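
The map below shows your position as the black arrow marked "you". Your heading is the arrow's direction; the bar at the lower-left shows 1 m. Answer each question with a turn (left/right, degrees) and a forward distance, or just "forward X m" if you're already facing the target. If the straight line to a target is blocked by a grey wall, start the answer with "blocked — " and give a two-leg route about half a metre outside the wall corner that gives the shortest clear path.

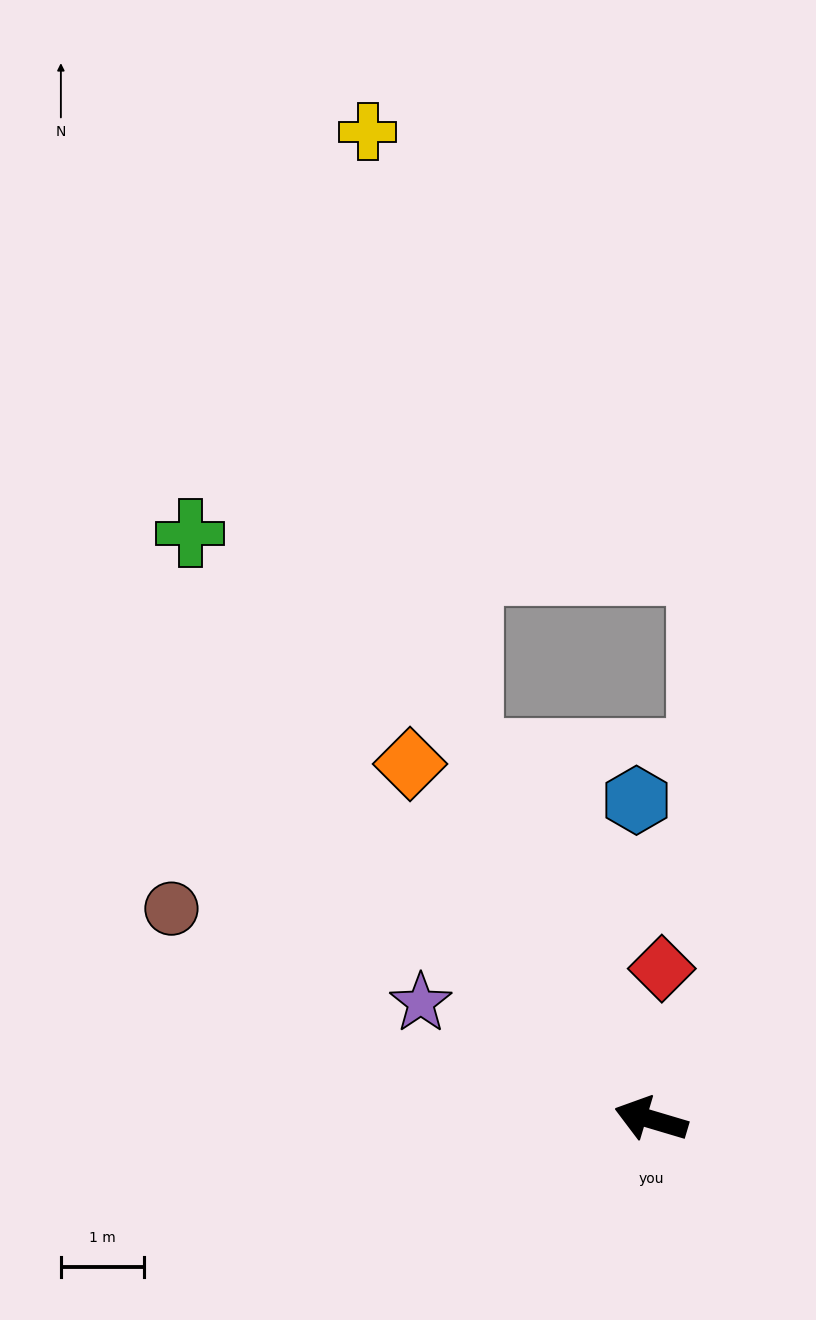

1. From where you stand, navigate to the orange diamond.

turn right 39°, forward 5.2 m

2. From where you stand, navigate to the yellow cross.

blocked — turn right 47°, forward 4.9 m, then turn right 17°, forward 7.6 m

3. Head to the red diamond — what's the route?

turn right 78°, forward 1.8 m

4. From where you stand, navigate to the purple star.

turn right 10°, forward 3.1 m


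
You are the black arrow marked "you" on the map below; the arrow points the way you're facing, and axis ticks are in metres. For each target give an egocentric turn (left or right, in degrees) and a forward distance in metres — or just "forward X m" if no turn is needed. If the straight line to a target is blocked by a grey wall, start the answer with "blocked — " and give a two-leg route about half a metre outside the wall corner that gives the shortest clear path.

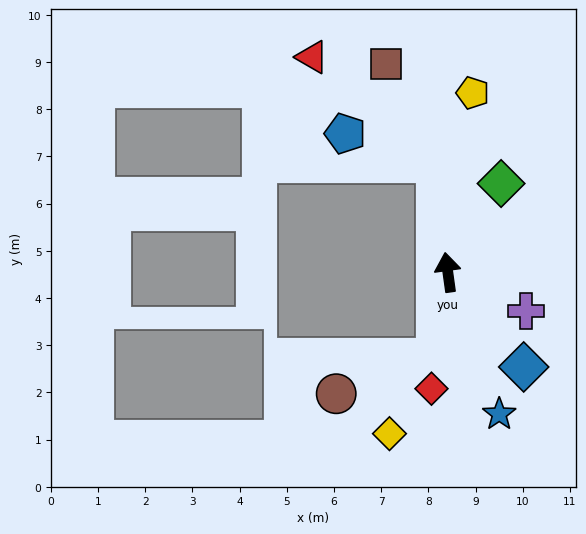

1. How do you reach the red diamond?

turn left 164°, forward 2.5 m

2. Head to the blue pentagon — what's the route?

blocked — turn right 2°, forward 2.3 m, then turn left 66°, forward 2.0 m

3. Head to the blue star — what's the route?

turn right 168°, forward 3.2 m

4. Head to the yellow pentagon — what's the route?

turn right 16°, forward 3.8 m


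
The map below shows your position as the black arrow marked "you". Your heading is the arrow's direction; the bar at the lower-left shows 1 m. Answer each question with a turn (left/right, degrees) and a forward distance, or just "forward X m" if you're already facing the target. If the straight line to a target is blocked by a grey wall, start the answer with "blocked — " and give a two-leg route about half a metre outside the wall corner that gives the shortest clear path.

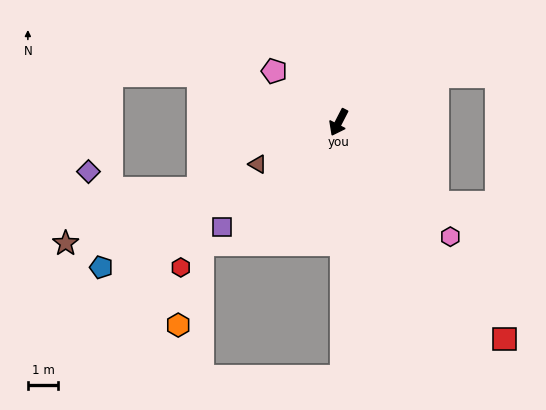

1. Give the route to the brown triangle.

turn right 35°, forward 3.0 m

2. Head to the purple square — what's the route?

turn right 21°, forward 5.1 m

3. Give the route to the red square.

turn left 65°, forward 8.9 m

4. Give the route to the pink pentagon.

turn right 101°, forward 2.7 m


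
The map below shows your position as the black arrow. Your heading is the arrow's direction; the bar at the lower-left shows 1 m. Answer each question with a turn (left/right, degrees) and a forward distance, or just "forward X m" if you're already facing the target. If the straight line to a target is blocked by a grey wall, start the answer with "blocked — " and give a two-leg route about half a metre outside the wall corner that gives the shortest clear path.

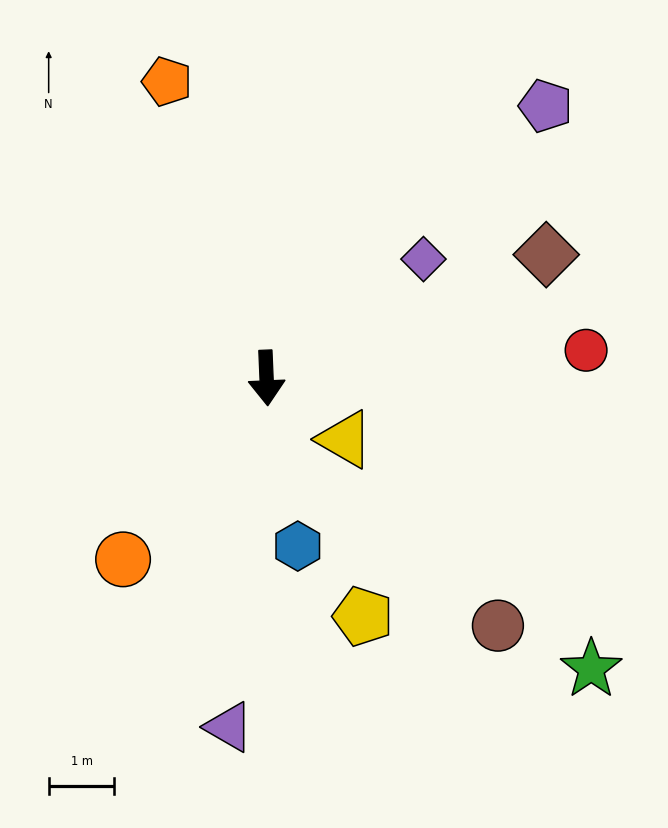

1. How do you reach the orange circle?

turn right 41°, forward 3.5 m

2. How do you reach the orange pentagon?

turn right 164°, forward 4.8 m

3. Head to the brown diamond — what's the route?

turn left 111°, forward 4.7 m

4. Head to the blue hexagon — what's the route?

turn left 8°, forward 2.6 m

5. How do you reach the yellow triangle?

turn left 50°, forward 1.5 m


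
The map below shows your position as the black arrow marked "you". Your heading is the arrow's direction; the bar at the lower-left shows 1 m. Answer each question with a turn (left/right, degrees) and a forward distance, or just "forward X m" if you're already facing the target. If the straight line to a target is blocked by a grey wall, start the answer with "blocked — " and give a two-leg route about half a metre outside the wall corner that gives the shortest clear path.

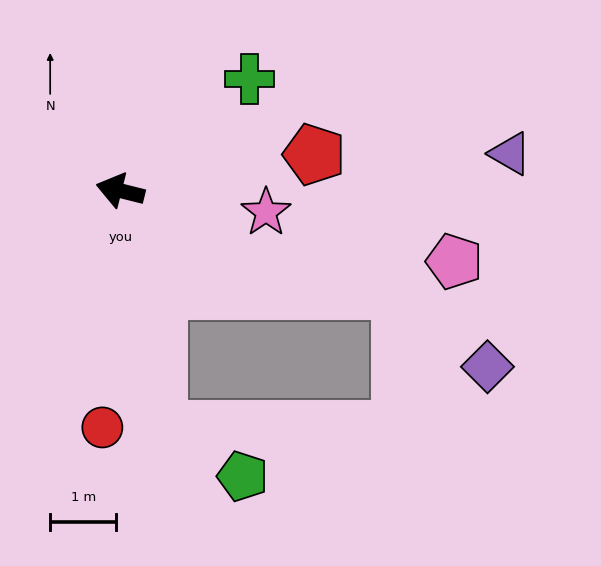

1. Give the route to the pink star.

turn right 174°, forward 2.2 m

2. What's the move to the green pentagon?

blocked — turn left 113°, forward 3.6 m, then turn left 52°, forward 1.4 m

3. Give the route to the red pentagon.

turn right 155°, forward 3.0 m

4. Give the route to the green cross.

turn right 125°, forward 2.6 m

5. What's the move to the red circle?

turn left 100°, forward 3.6 m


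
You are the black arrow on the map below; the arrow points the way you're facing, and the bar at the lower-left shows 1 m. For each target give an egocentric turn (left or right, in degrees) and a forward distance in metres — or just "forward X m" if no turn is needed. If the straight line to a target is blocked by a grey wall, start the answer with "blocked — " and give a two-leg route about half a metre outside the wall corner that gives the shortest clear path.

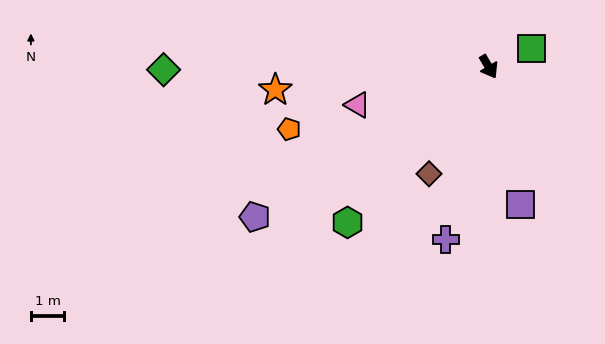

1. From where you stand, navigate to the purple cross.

turn right 44°, forward 5.3 m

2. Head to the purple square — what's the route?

turn right 17°, forward 4.2 m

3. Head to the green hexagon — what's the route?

turn right 73°, forward 6.3 m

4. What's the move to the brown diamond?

turn right 60°, forward 3.7 m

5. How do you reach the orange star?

turn right 114°, forward 6.4 m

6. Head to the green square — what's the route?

turn left 82°, forward 1.4 m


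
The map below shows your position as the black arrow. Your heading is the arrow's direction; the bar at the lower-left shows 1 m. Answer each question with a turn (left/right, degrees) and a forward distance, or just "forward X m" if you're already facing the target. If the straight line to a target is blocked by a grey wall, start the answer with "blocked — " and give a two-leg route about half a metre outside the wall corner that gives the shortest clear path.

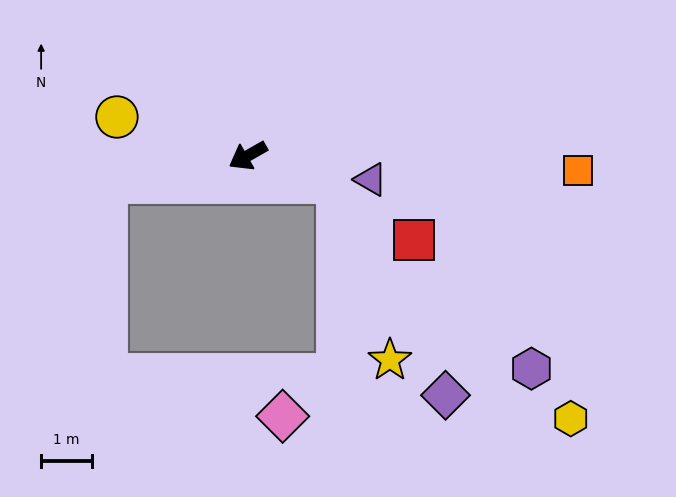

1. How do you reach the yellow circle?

turn right 46°, forward 2.7 m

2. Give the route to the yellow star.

blocked — turn left 134°, forward 1.8 m, then turn right 57°, forward 3.7 m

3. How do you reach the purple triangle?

turn left 139°, forward 2.5 m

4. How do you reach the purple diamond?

blocked — turn left 134°, forward 1.8 m, then turn right 47°, forward 4.7 m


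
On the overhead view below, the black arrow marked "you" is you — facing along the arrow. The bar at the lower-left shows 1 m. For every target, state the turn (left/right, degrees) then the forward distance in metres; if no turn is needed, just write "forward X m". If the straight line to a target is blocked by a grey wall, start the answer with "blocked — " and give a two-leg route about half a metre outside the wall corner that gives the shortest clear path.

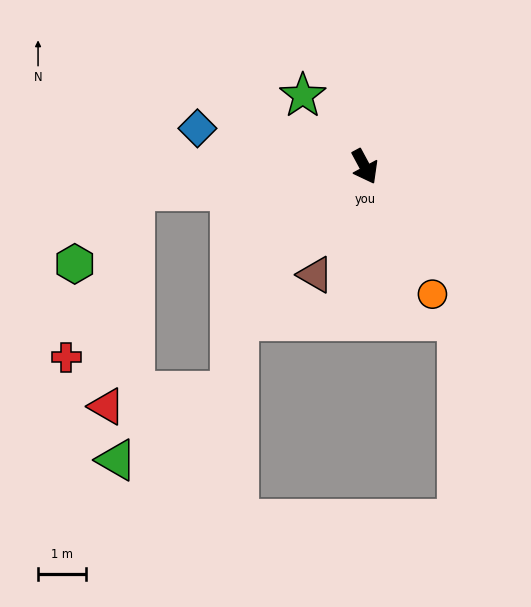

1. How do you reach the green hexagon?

blocked — turn right 112°, forward 4.8 m, then turn left 44°, forward 2.0 m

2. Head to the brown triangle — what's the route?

turn right 53°, forward 2.5 m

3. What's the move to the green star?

turn right 167°, forward 2.0 m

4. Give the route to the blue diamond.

turn right 131°, forward 3.6 m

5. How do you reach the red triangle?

blocked — turn right 112°, forward 4.8 m, then turn left 76°, forward 4.5 m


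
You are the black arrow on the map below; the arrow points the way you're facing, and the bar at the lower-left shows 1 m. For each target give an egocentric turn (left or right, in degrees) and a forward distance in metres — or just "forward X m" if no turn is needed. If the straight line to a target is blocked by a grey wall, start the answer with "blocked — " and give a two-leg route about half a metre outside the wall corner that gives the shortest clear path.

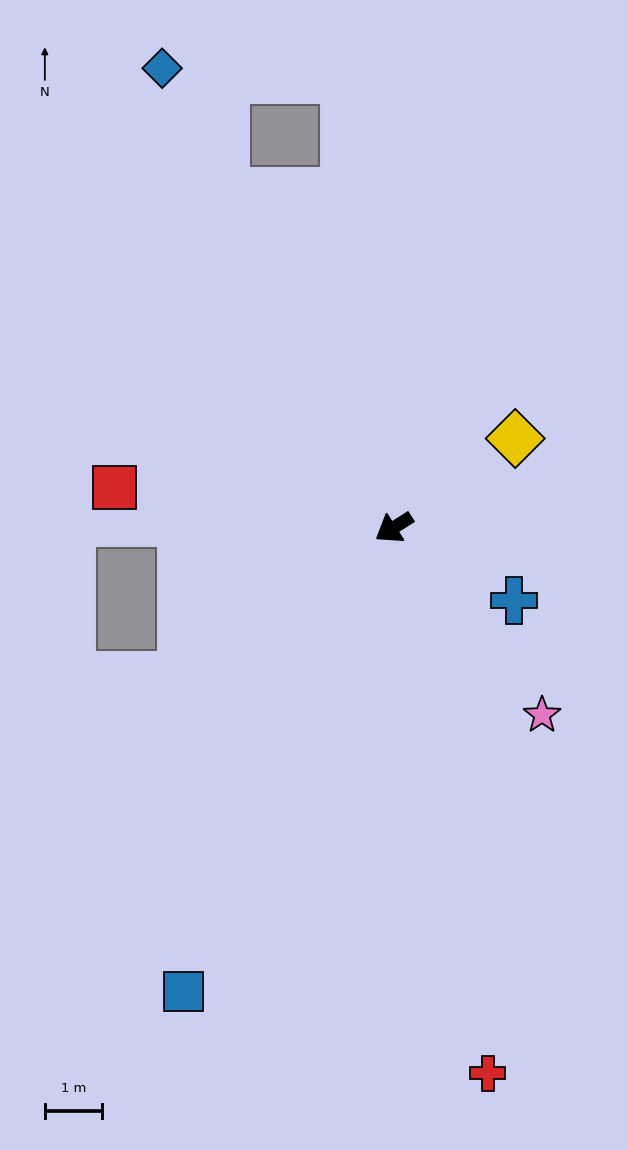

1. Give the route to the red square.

turn right 41°, forward 4.9 m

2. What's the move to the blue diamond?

turn right 96°, forward 9.0 m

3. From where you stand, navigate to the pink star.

turn left 96°, forward 4.2 m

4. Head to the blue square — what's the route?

turn left 33°, forward 8.9 m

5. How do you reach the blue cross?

turn left 116°, forward 2.5 m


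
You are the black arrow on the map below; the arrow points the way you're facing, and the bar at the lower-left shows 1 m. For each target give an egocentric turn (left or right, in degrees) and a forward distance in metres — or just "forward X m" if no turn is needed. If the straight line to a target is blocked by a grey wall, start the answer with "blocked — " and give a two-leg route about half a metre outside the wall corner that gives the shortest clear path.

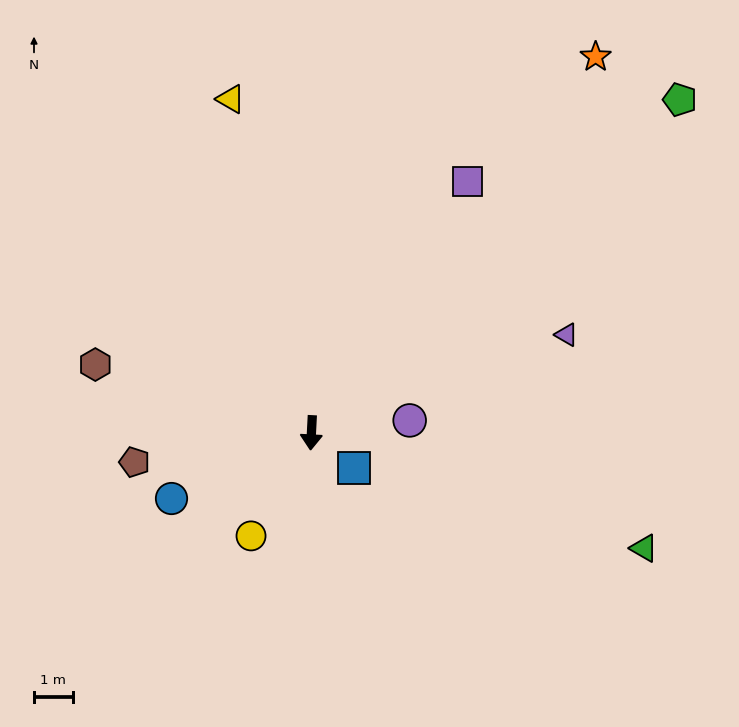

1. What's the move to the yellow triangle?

turn right 163°, forward 8.9 m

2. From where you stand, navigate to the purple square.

turn left 151°, forward 7.6 m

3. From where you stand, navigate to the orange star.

turn left 146°, forward 12.2 m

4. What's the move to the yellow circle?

turn right 27°, forward 3.1 m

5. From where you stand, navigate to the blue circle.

turn right 62°, forward 4.0 m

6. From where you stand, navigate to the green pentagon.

turn left 135°, forward 12.8 m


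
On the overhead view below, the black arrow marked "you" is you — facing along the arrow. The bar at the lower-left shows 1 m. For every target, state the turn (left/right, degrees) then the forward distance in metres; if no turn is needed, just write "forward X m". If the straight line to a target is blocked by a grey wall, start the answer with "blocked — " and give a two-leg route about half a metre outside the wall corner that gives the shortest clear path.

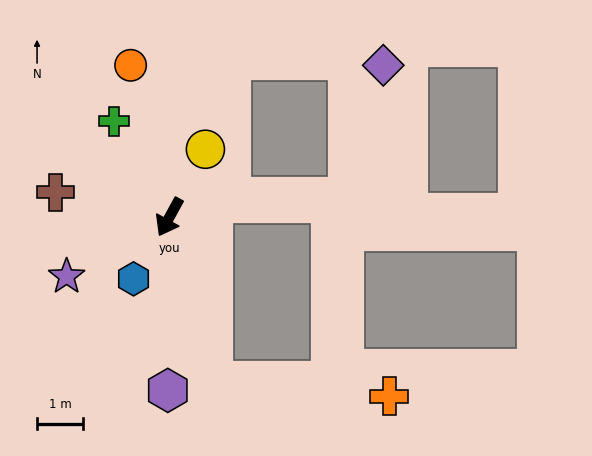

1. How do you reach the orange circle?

turn right 137°, forward 3.4 m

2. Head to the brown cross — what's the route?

turn right 74°, forward 2.5 m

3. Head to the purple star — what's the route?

turn right 31°, forward 2.6 m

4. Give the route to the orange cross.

blocked — turn left 44°, forward 3.7 m, then turn left 70°, forward 3.8 m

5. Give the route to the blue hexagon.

forward 1.6 m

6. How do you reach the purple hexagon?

turn left 28°, forward 3.8 m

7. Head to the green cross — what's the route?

turn right 121°, forward 2.4 m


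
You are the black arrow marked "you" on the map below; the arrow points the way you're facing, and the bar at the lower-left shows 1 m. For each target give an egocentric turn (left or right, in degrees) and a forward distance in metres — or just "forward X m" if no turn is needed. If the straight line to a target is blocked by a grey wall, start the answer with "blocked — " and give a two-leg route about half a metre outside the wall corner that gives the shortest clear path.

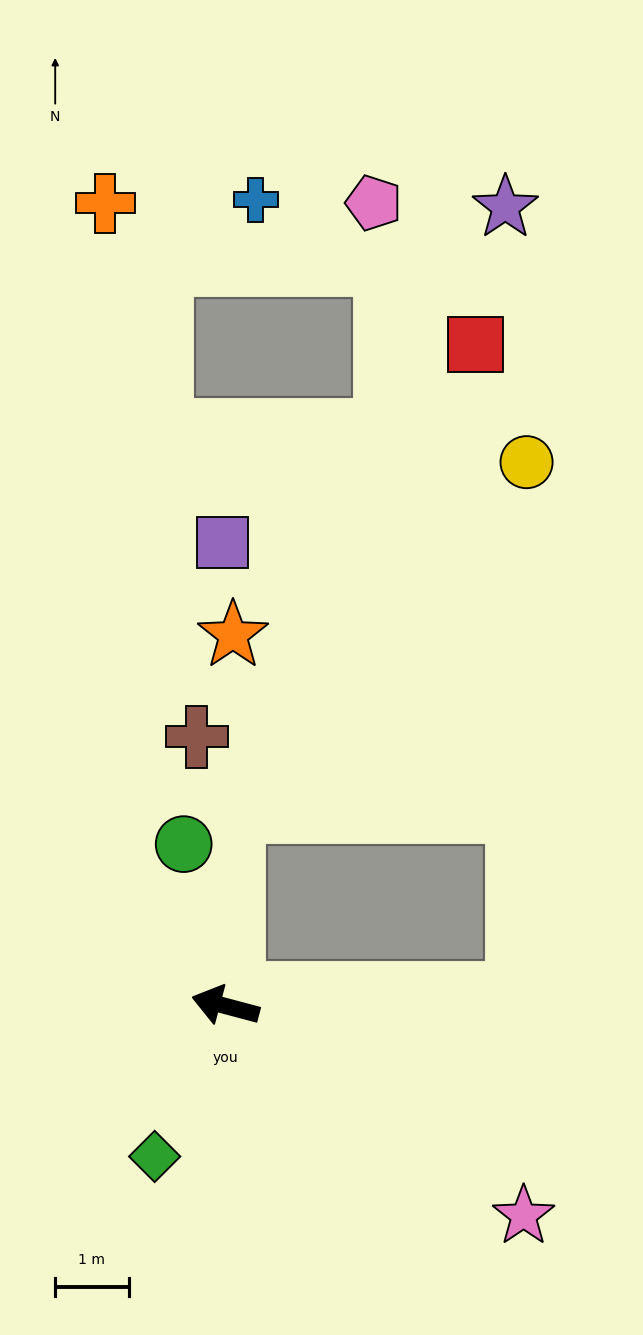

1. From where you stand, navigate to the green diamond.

turn left 80°, forward 2.3 m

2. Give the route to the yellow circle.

blocked — turn right 78°, forward 2.6 m, then turn right 37°, forward 6.2 m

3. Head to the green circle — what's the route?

turn right 61°, forward 2.3 m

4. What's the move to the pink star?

turn left 160°, forward 5.0 m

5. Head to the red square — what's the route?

blocked — turn right 78°, forward 2.6 m, then turn right 24°, forward 7.2 m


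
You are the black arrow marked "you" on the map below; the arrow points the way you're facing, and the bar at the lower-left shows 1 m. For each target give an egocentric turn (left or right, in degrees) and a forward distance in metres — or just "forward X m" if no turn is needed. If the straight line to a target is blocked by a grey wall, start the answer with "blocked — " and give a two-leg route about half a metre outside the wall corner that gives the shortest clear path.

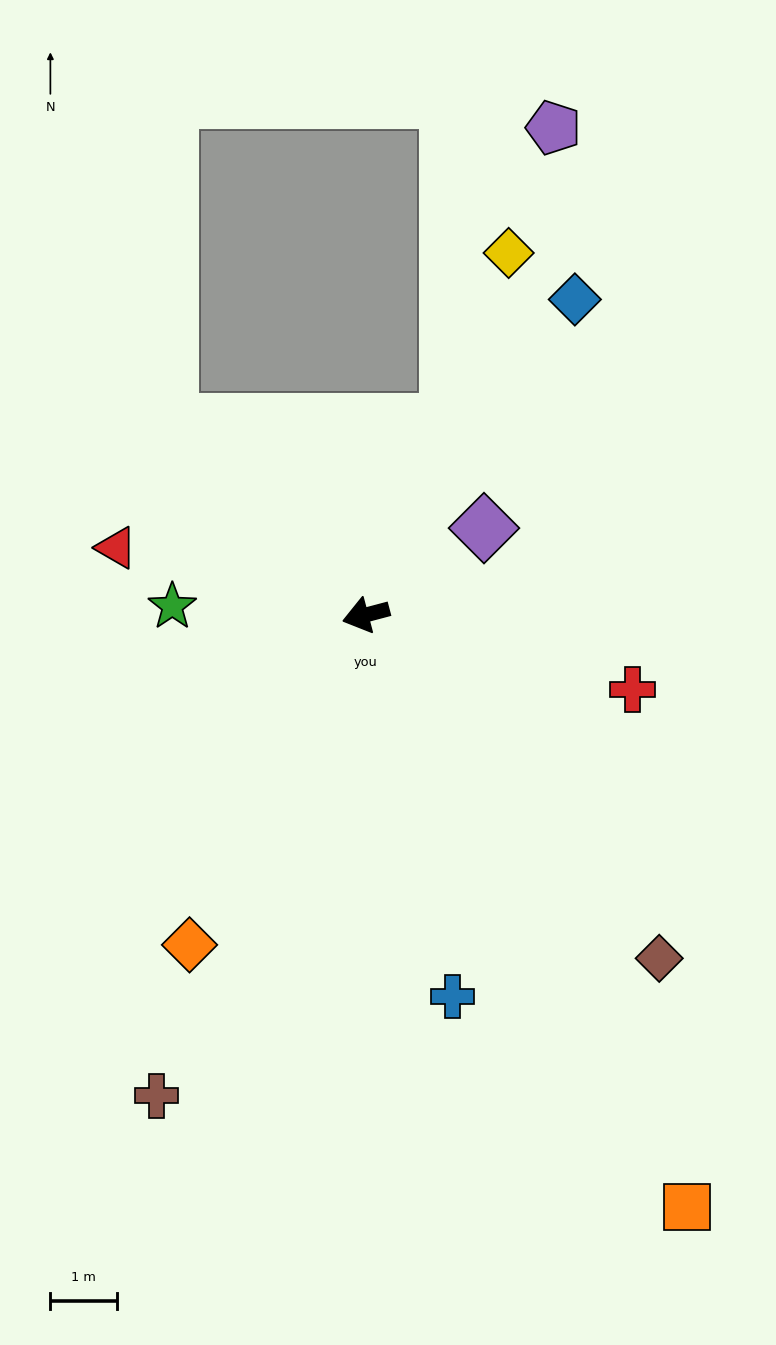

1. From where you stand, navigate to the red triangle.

turn right 30°, forward 3.9 m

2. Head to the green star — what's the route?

turn right 17°, forward 2.9 m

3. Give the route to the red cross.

turn left 150°, forward 4.1 m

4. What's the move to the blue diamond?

turn right 138°, forward 5.7 m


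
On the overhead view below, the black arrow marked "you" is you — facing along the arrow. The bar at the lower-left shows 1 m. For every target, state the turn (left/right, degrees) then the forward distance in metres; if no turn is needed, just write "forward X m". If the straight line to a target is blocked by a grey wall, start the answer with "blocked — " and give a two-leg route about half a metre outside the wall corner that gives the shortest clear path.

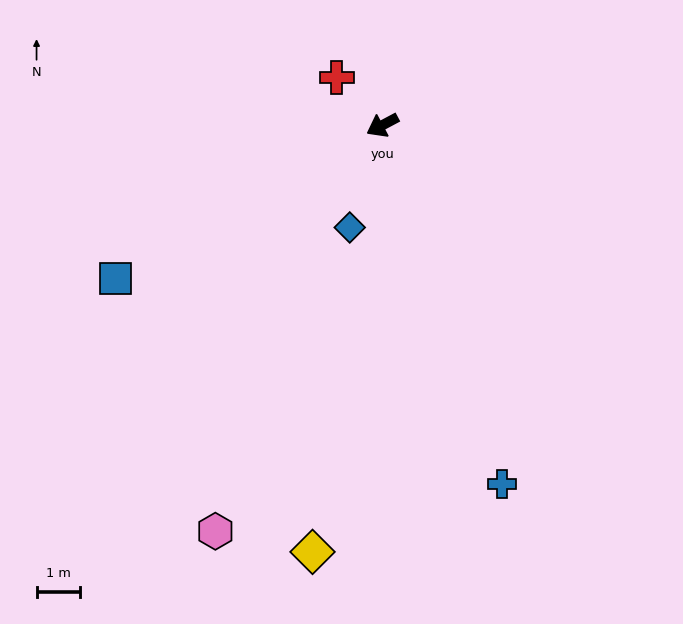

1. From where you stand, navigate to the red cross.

turn right 74°, forward 1.5 m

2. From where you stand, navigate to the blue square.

forward 7.0 m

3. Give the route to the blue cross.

turn left 80°, forward 8.7 m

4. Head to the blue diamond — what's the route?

turn left 44°, forward 2.5 m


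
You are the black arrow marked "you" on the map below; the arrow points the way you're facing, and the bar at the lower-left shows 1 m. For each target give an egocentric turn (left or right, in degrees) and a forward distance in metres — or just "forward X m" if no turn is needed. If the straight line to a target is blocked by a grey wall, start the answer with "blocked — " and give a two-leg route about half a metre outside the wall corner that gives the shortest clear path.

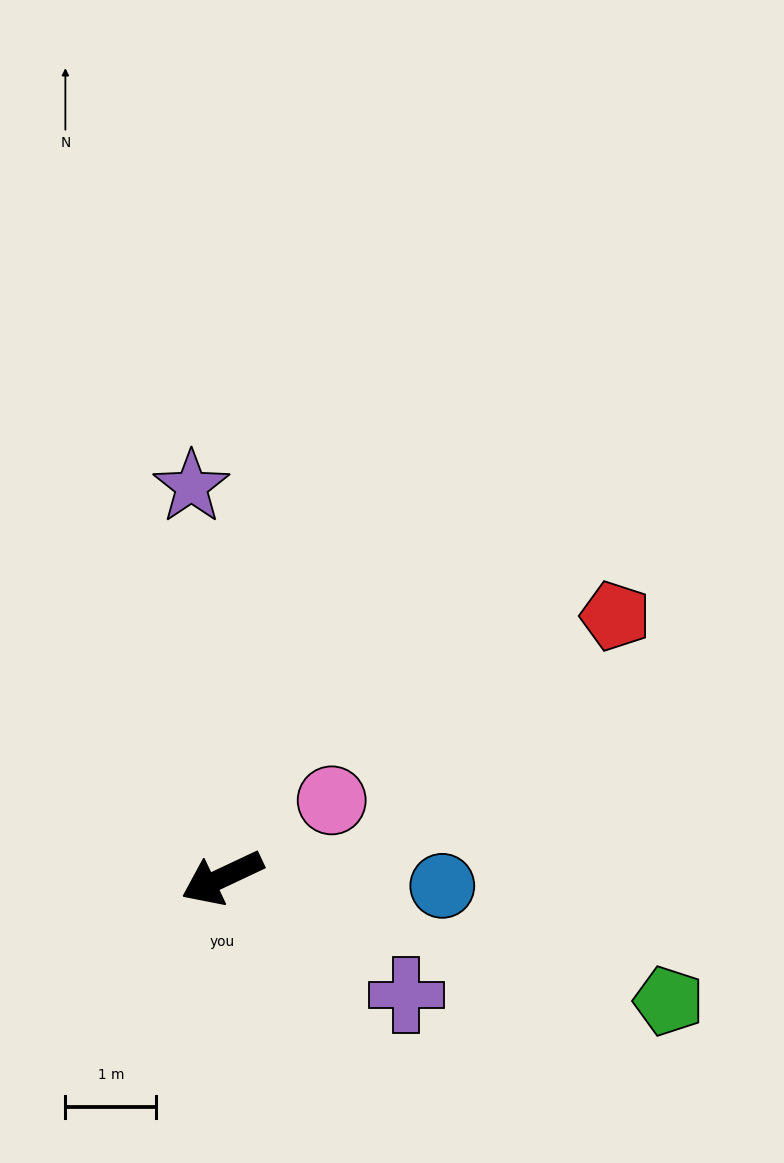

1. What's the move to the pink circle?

turn right 170°, forward 1.5 m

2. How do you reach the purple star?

turn right 111°, forward 4.3 m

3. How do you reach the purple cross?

turn left 122°, forward 2.4 m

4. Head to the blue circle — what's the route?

turn left 153°, forward 2.4 m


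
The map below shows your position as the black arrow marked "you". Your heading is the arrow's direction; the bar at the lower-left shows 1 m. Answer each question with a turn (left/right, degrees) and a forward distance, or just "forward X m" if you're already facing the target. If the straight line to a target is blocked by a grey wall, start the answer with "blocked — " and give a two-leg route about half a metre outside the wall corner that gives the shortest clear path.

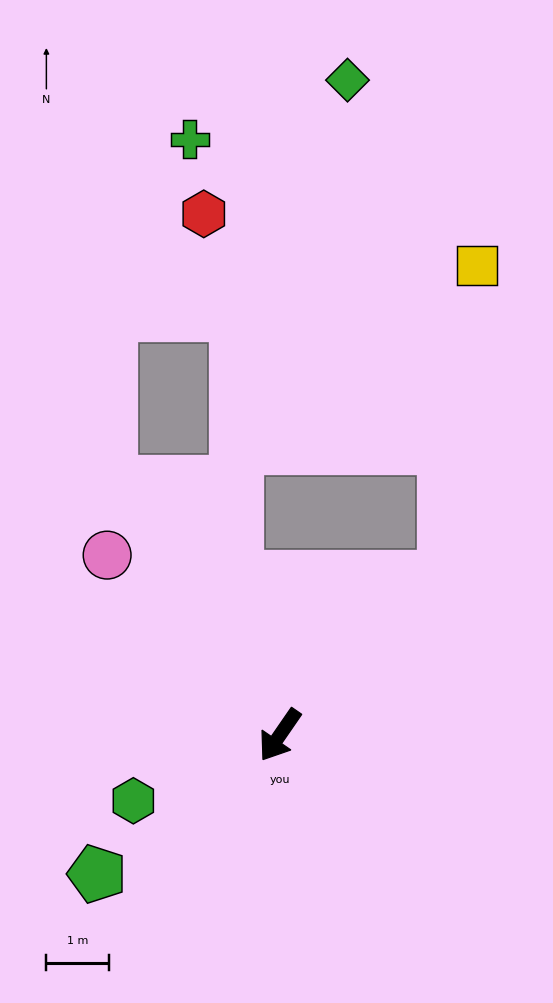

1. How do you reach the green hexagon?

turn right 31°, forward 2.6 m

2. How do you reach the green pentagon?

turn right 18°, forward 3.7 m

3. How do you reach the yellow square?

blocked — turn left 168°, forward 3.7 m, then turn left 41°, forward 5.0 m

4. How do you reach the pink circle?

turn right 102°, forward 4.0 m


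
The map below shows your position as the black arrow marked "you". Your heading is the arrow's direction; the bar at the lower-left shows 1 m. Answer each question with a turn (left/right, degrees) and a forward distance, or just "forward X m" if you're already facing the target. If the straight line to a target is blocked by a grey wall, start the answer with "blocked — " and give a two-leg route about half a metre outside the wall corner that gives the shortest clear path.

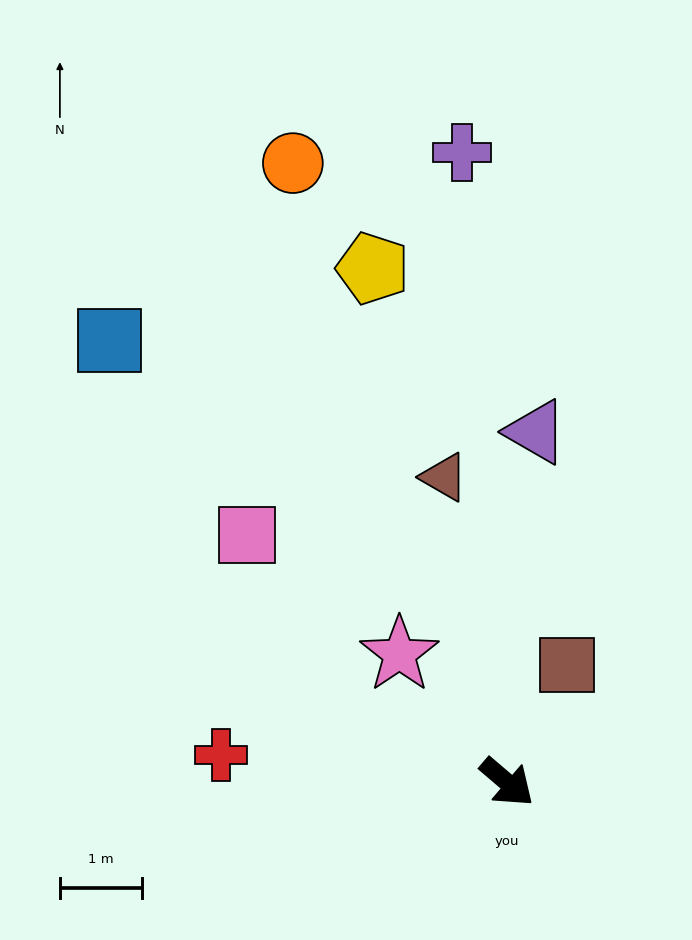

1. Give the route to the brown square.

turn left 103°, forward 1.6 m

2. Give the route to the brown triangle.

turn left 142°, forward 3.8 m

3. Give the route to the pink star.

turn left 171°, forward 2.0 m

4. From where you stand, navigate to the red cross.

turn right 145°, forward 3.5 m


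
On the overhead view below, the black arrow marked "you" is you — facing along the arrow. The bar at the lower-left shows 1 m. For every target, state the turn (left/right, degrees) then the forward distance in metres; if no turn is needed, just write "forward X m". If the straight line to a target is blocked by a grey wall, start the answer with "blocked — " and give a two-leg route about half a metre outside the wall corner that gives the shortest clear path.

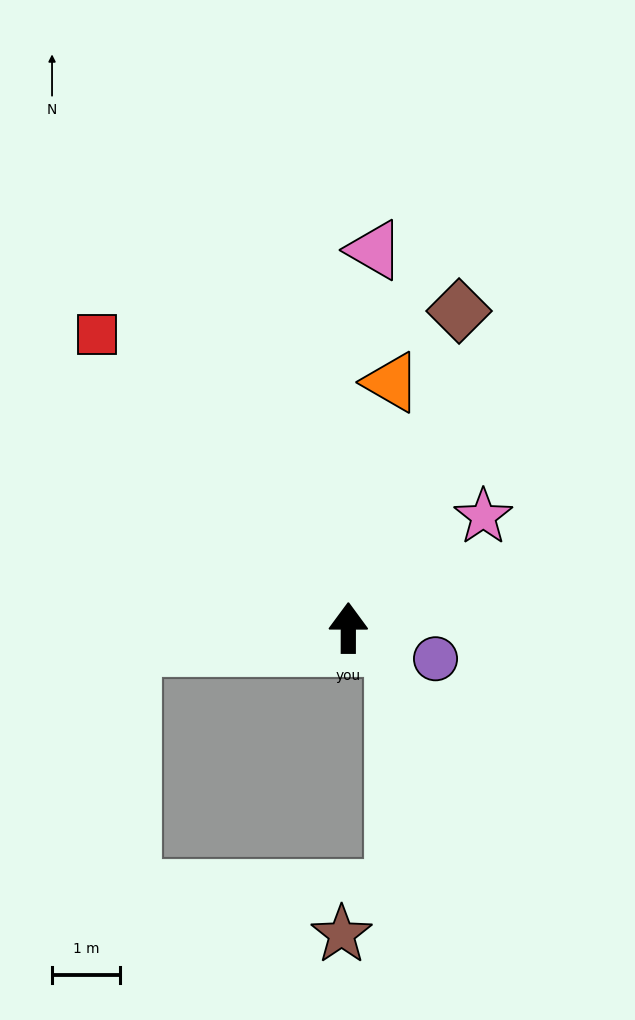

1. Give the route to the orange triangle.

turn right 10°, forward 3.6 m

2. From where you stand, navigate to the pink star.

turn right 50°, forward 2.6 m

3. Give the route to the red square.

turn left 41°, forward 5.6 m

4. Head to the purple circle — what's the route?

turn right 109°, forward 1.4 m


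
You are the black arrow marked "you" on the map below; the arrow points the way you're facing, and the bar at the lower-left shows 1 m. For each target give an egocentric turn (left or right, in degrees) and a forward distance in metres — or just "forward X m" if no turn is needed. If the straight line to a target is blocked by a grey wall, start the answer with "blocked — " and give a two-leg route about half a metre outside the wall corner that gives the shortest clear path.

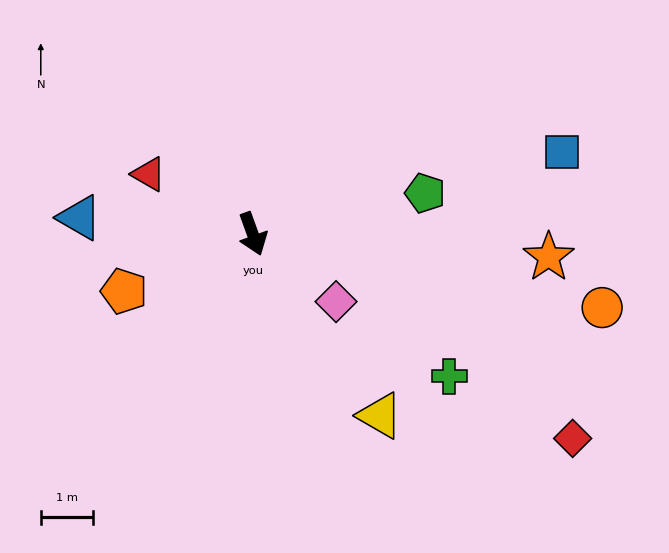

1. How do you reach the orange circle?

turn left 58°, forward 6.8 m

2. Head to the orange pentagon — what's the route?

turn right 86°, forward 2.7 m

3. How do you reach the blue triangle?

turn right 115°, forward 3.3 m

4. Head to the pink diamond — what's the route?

turn left 31°, forward 2.0 m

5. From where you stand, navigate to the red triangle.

turn right 140°, forward 2.3 m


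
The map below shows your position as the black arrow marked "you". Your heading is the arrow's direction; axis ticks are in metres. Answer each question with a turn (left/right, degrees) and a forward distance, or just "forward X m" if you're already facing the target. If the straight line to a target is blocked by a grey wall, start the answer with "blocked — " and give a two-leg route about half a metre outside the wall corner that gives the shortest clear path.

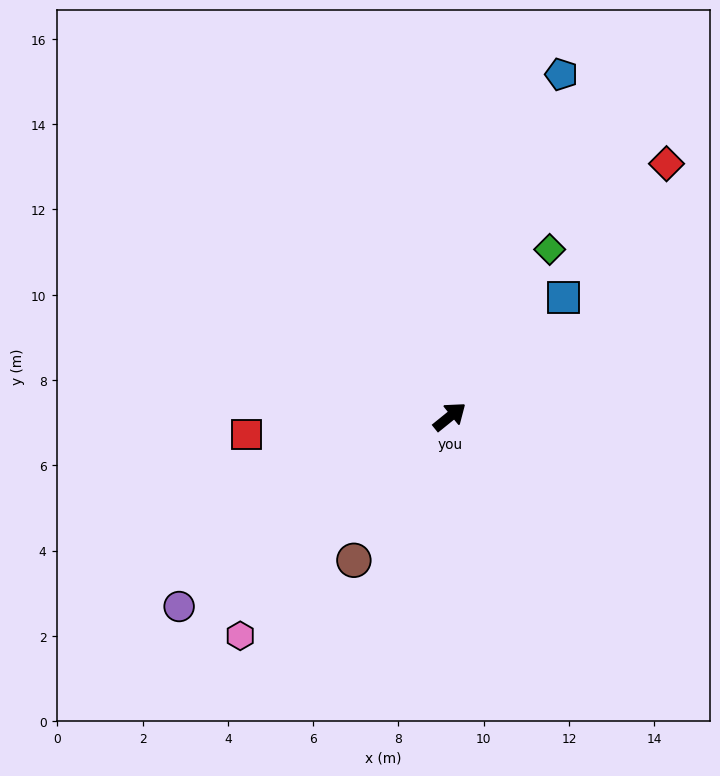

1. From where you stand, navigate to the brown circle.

turn right 163°, forward 4.1 m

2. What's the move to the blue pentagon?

turn left 33°, forward 8.4 m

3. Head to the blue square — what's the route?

turn left 7°, forward 3.9 m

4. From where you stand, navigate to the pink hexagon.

turn right 173°, forward 7.1 m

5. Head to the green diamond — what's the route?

turn left 20°, forward 4.6 m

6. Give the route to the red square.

turn left 146°, forward 4.8 m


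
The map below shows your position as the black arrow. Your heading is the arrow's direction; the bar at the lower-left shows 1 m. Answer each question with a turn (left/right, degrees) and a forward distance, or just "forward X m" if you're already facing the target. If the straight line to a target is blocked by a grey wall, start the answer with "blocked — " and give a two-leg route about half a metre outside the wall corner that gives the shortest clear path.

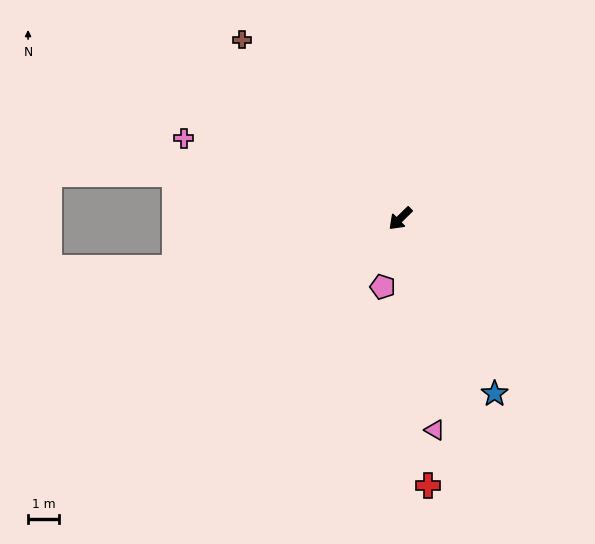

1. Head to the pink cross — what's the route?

turn right 65°, forward 7.6 m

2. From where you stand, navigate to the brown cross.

turn right 93°, forward 7.8 m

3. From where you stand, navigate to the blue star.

turn left 74°, forward 6.5 m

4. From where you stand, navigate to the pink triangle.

turn left 55°, forward 7.0 m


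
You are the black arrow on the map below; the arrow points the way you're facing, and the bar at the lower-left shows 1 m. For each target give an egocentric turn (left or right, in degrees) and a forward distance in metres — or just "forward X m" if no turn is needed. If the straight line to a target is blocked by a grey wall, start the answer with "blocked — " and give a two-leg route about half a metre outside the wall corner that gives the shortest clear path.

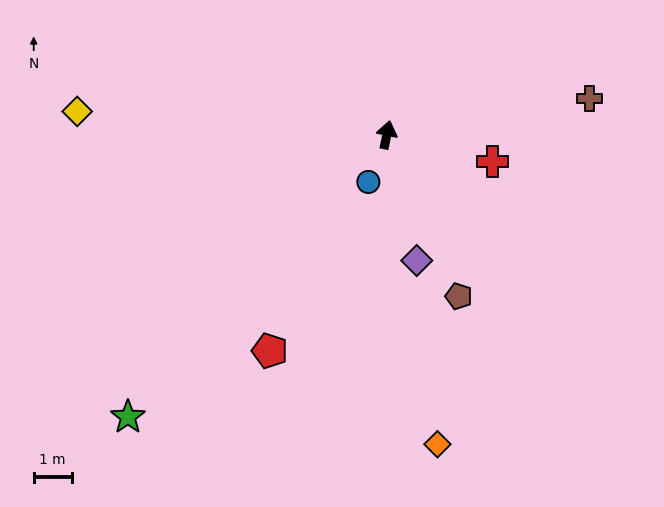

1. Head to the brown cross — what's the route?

turn right 68°, forward 5.4 m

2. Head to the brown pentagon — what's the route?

turn right 144°, forward 4.7 m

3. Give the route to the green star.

turn left 149°, forward 10.1 m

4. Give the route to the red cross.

turn right 93°, forward 2.9 m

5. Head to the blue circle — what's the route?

turn left 170°, forward 1.3 m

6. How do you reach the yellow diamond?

turn left 97°, forward 8.2 m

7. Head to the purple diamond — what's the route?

turn right 155°, forward 3.4 m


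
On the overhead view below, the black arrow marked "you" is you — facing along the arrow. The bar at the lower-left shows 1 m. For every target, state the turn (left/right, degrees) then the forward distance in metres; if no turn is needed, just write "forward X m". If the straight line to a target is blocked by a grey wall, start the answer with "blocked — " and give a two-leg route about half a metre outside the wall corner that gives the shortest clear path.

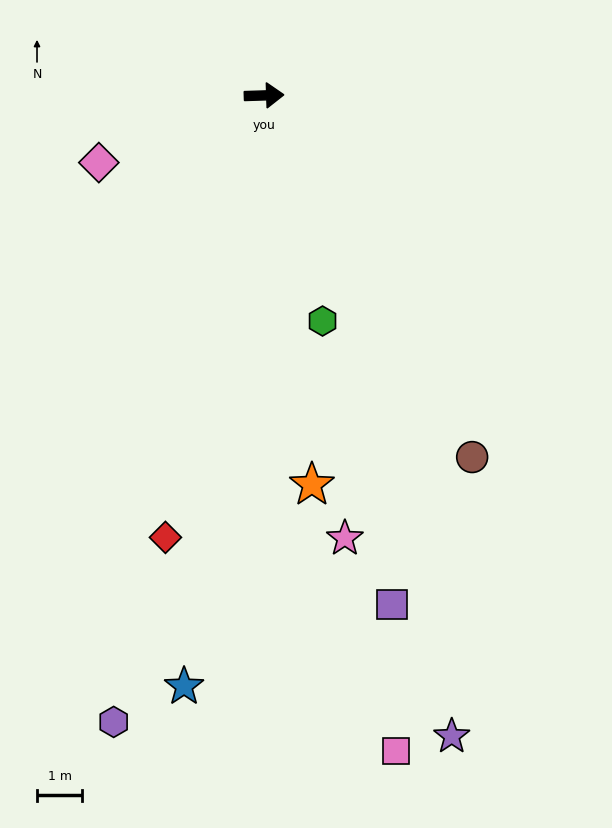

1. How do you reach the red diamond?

turn right 104°, forward 10.0 m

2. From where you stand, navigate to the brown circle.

turn right 62°, forward 9.3 m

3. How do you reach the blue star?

turn right 100°, forward 13.2 m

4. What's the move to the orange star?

turn right 85°, forward 8.7 m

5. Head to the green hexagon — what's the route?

turn right 77°, forward 5.2 m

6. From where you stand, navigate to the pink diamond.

turn right 160°, forward 4.0 m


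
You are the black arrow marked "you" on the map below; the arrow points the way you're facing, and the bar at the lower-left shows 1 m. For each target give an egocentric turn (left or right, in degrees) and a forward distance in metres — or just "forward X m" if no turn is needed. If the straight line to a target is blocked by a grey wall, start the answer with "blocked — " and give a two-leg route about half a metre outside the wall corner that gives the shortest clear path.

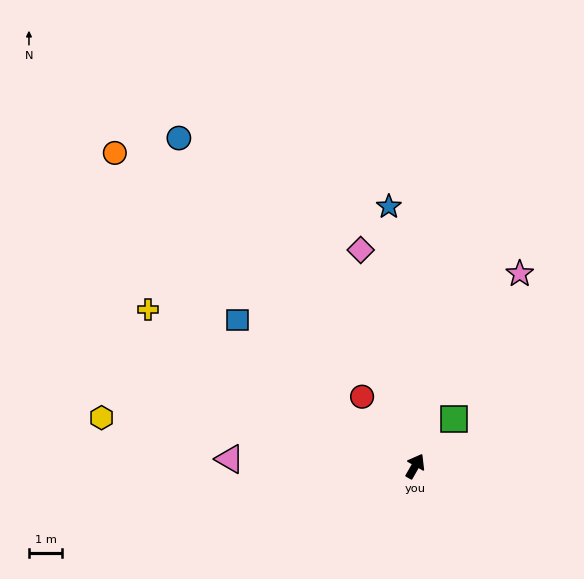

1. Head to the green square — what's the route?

turn right 10°, forward 1.8 m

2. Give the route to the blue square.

turn left 80°, forward 6.9 m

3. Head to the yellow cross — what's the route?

turn left 89°, forward 9.3 m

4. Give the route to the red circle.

turn left 67°, forward 2.6 m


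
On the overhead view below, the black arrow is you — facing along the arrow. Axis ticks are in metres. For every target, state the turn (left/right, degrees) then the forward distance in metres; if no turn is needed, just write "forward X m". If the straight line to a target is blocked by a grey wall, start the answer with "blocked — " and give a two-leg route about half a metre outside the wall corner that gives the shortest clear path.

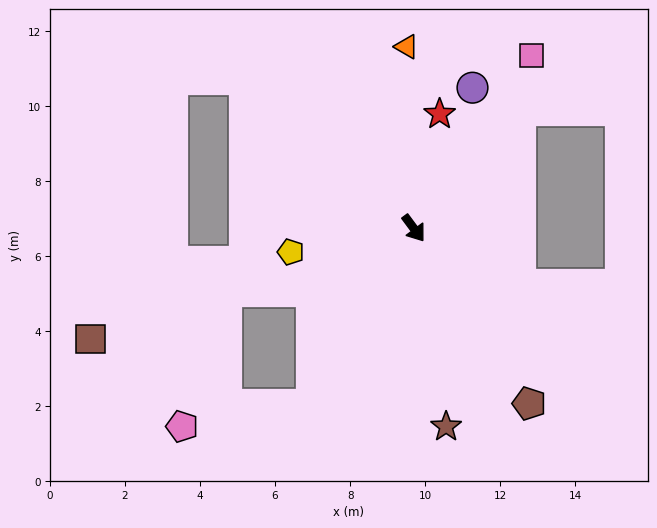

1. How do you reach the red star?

turn left 131°, forward 3.1 m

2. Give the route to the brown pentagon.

turn right 3°, forward 5.6 m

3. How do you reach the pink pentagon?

blocked — turn right 67°, forward 5.4 m, then turn right 50°, forward 3.5 m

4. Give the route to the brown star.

turn right 27°, forward 5.4 m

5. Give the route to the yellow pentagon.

turn right 116°, forward 3.3 m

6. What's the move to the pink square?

turn left 109°, forward 5.6 m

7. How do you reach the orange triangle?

turn left 146°, forward 4.8 m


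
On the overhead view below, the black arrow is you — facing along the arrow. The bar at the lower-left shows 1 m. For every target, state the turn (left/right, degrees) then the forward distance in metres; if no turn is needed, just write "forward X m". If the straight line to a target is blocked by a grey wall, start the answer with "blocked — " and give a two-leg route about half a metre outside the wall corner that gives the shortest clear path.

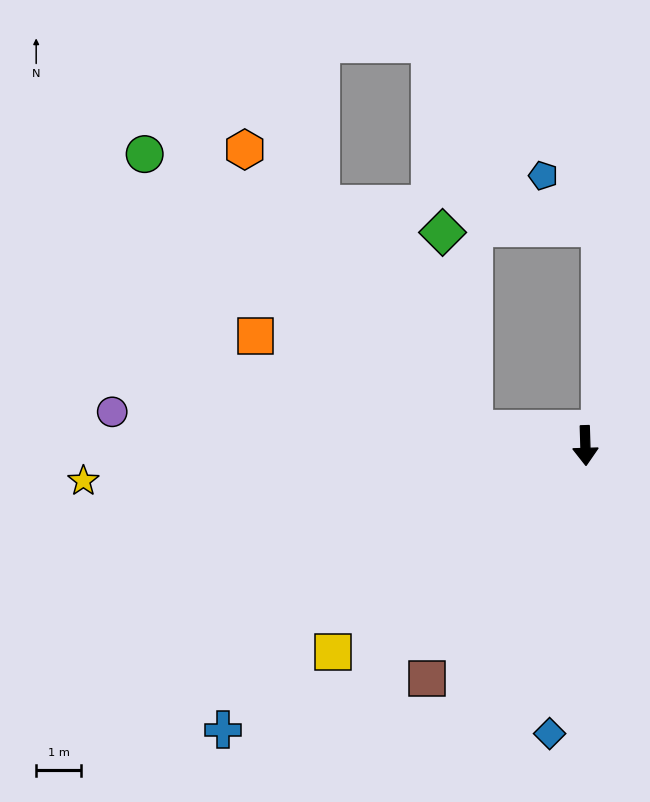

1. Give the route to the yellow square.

turn right 53°, forward 7.2 m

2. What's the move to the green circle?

blocked — turn right 100°, forward 2.5 m, then turn right 32°, forward 9.5 m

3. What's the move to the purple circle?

turn right 96°, forward 10.5 m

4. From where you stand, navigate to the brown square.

turn right 36°, forward 6.2 m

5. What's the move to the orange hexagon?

blocked — turn right 100°, forward 2.5 m, then turn right 43°, forward 8.0 m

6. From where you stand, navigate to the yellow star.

turn right 88°, forward 11.1 m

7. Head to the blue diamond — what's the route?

turn right 9°, forward 6.4 m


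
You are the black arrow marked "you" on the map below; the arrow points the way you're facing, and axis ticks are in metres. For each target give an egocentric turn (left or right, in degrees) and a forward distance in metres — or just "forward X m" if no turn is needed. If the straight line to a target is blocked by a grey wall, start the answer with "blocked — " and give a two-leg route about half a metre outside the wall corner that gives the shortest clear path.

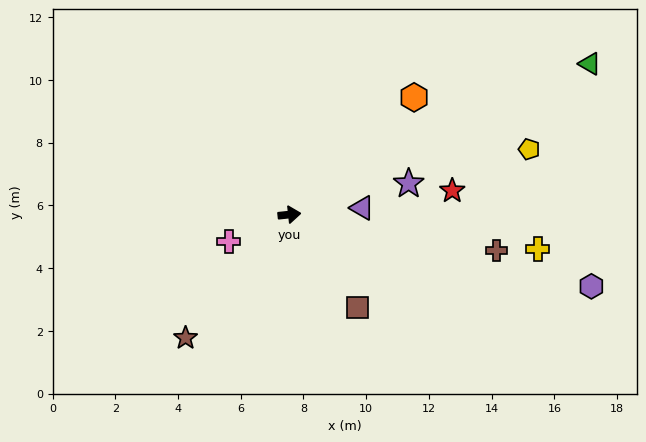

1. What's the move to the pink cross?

turn right 162°, forward 2.1 m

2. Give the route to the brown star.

turn right 136°, forward 5.1 m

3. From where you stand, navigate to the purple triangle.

forward 2.3 m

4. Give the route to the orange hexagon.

turn left 37°, forward 5.5 m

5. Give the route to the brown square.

turn right 60°, forward 3.7 m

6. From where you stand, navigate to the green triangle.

turn left 21°, forward 10.7 m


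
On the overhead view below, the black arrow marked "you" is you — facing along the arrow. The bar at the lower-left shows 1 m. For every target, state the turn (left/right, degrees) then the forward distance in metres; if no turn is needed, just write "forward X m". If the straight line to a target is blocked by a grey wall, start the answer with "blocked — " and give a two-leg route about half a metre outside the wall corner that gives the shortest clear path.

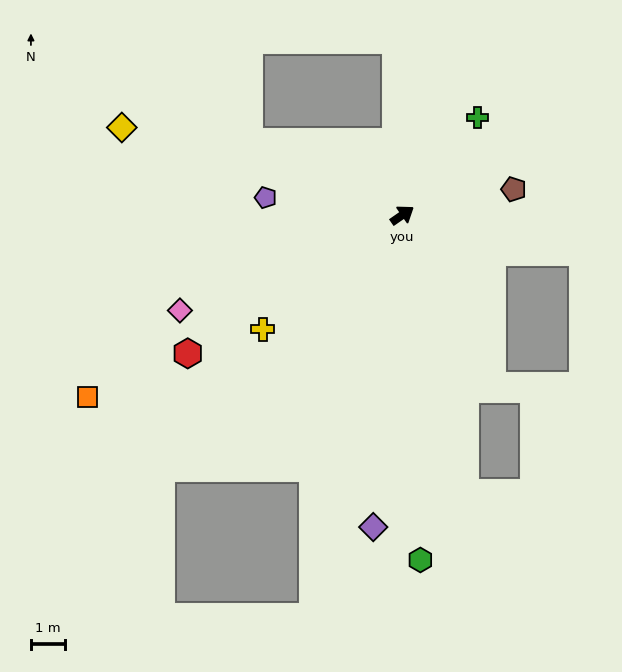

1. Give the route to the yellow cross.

turn right 175°, forward 5.3 m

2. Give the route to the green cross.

turn left 18°, forward 3.6 m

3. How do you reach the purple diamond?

turn right 130°, forward 9.2 m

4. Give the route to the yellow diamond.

turn left 128°, forward 8.7 m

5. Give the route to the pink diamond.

turn left 168°, forward 7.1 m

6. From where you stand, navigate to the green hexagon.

turn right 122°, forward 10.2 m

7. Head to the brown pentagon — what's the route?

turn right 22°, forward 3.4 m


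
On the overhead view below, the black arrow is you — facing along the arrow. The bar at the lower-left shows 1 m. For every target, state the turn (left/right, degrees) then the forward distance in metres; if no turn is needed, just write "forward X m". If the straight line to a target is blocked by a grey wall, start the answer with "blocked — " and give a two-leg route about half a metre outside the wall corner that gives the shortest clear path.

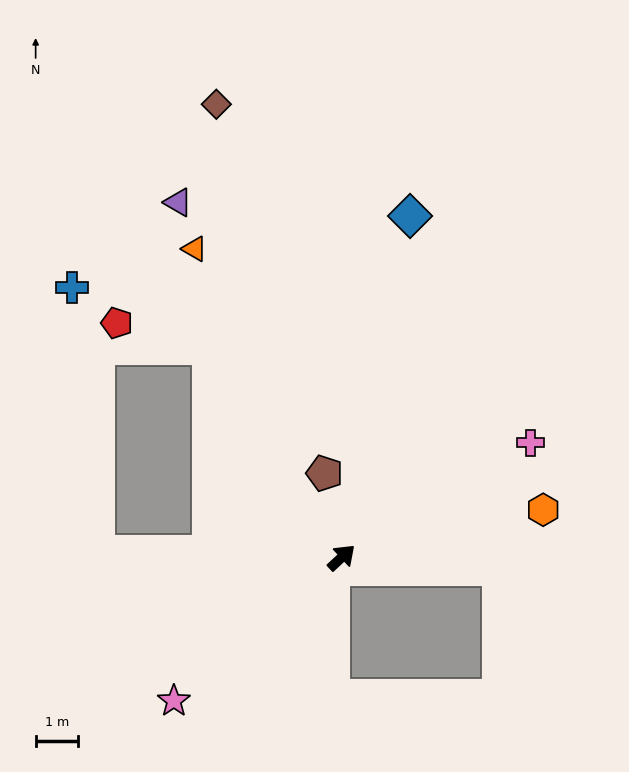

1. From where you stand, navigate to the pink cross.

turn right 12°, forward 5.2 m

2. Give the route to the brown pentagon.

turn left 59°, forward 2.0 m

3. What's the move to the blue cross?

blocked — turn left 136°, forward 5.7 m, then turn right 84°, forward 6.3 m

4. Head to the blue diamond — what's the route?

turn left 36°, forward 8.2 m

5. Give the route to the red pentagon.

blocked — turn left 79°, forward 5.8 m, then turn left 44°, forward 2.3 m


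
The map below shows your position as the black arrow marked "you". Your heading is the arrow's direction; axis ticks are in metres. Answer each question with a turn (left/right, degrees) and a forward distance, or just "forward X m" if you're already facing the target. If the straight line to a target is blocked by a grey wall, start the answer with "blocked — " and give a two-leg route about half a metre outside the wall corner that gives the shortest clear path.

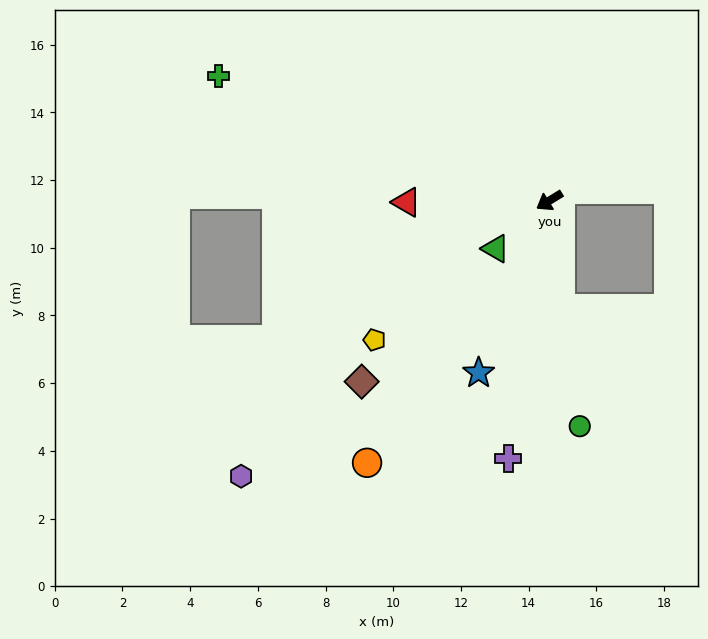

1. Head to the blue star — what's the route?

turn left 36°, forward 5.5 m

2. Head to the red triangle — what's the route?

turn right 31°, forward 4.2 m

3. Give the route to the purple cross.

turn left 49°, forward 7.7 m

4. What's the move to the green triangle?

turn left 10°, forward 2.1 m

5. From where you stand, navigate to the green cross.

turn right 52°, forward 10.4 m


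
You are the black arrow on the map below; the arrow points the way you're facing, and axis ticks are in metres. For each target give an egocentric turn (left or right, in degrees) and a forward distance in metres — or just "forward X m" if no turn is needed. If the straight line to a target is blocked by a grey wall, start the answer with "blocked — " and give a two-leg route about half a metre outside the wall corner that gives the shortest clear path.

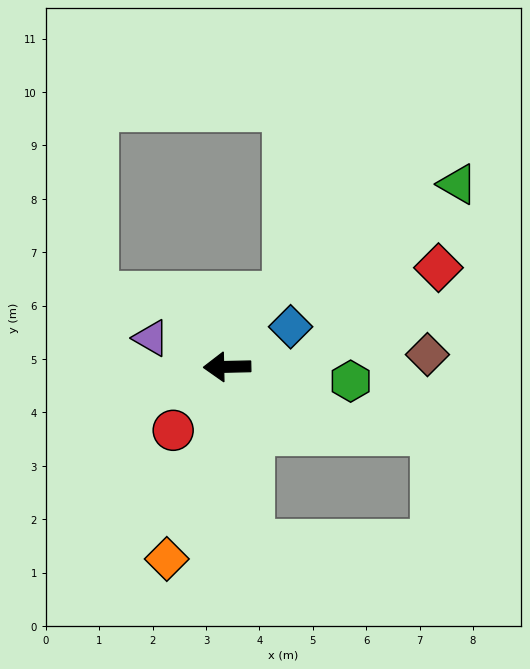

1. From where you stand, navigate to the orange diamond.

turn left 71°, forward 3.8 m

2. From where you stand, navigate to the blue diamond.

turn right 149°, forward 1.4 m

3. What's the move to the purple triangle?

turn right 22°, forward 1.5 m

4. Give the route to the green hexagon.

turn left 172°, forward 2.3 m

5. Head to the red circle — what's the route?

turn left 48°, forward 1.6 m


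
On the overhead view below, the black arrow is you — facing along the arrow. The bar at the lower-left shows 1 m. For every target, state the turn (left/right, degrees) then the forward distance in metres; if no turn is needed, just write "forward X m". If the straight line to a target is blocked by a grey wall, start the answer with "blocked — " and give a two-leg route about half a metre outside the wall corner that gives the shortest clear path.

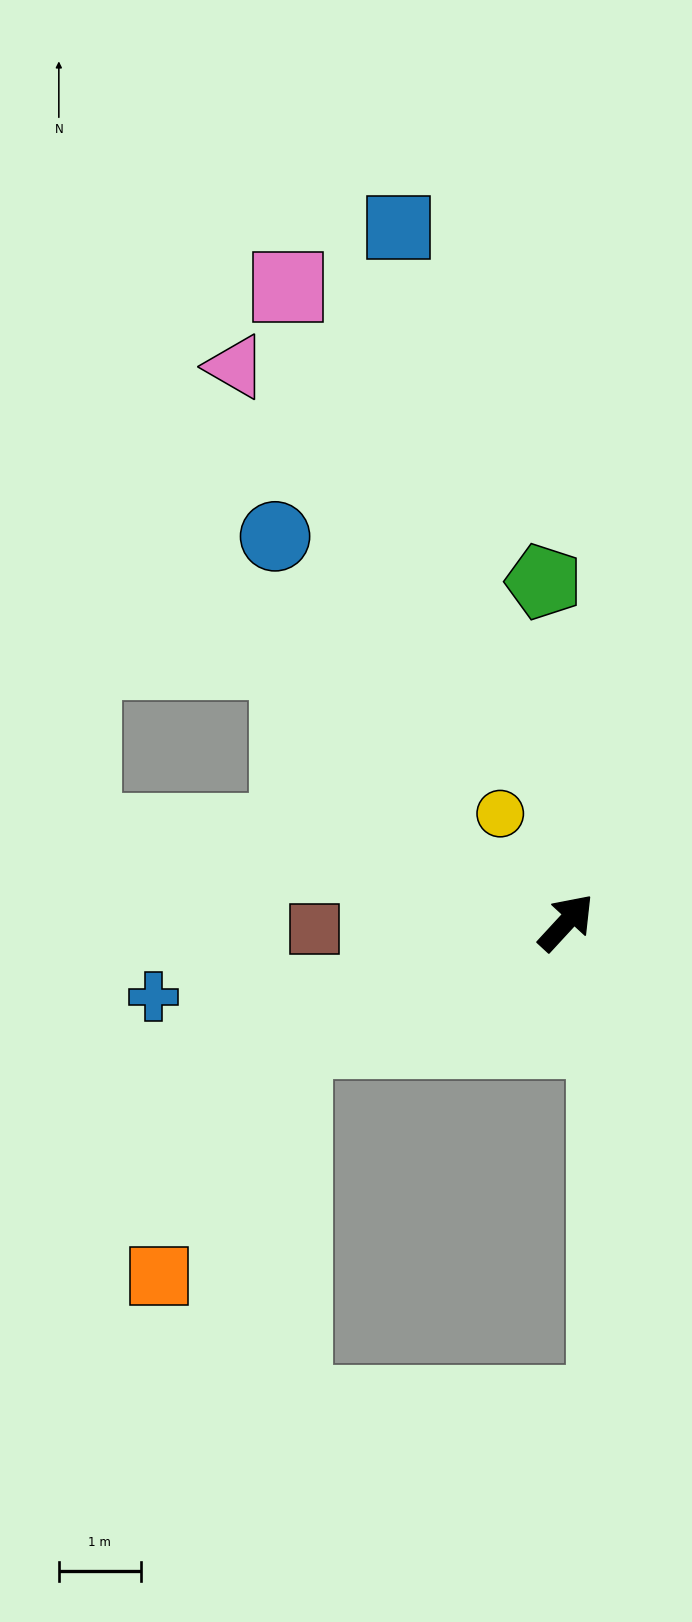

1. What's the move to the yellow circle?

turn left 74°, forward 1.5 m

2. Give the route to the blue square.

turn left 56°, forward 8.7 m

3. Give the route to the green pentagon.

turn left 46°, forward 4.2 m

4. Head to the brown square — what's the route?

turn left 134°, forward 3.1 m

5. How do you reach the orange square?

blocked — turn left 157°, forward 3.6 m, then turn left 35°, forward 3.3 m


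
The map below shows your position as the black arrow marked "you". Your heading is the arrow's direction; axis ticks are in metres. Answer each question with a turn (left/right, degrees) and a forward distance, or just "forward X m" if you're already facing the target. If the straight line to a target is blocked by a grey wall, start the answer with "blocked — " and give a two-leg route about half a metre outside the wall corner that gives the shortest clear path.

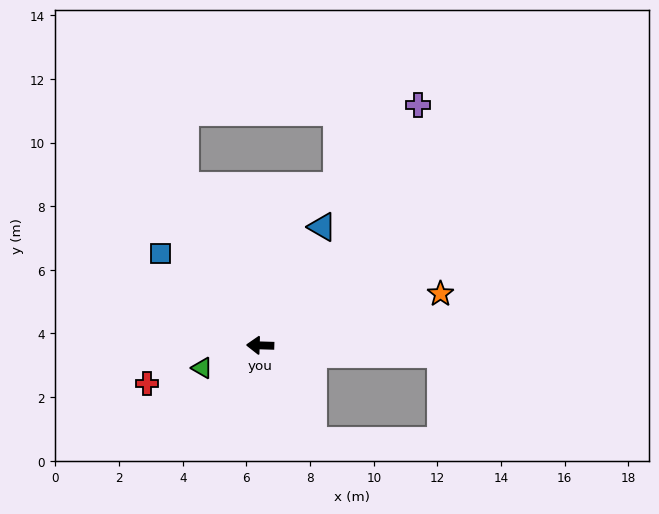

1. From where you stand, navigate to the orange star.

turn right 162°, forward 5.9 m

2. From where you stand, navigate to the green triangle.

turn left 23°, forward 2.0 m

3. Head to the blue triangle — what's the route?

turn right 116°, forward 4.2 m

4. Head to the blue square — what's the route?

turn right 41°, forward 4.3 m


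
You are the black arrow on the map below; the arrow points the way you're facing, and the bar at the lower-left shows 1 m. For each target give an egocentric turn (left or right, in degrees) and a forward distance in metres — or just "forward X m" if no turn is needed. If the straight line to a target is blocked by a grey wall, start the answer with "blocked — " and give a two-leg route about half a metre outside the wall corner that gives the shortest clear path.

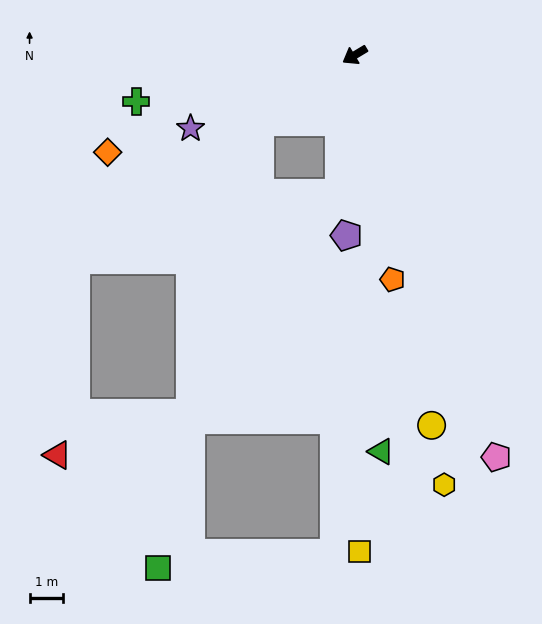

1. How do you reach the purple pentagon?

turn left 56°, forward 5.4 m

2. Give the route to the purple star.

turn right 7°, forward 5.4 m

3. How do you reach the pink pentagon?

turn left 78°, forward 12.8 m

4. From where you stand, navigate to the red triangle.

blocked — turn left 5°, forward 10.4 m, then turn left 48°, forward 5.9 m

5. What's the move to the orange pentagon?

turn left 69°, forward 6.8 m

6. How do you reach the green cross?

turn right 19°, forward 6.7 m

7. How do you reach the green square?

blocked — turn left 4°, forward 3.5 m, then turn left 42°, forward 13.7 m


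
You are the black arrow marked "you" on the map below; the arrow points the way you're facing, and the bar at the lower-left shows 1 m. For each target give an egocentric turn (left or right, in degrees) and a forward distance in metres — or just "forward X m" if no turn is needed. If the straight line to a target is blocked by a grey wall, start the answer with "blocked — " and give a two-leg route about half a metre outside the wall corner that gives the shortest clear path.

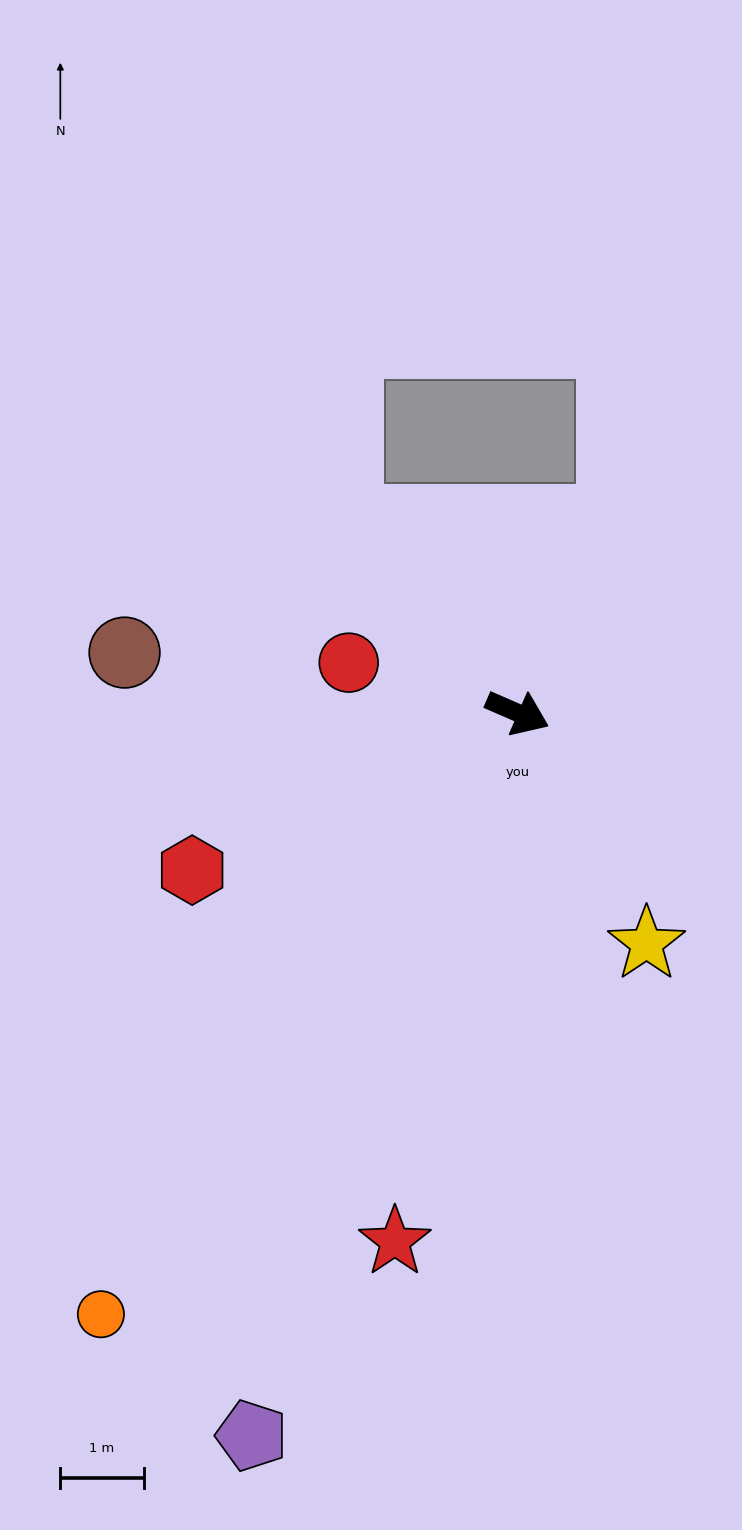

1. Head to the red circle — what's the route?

turn right 173°, forward 2.1 m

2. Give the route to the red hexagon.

turn right 131°, forward 4.3 m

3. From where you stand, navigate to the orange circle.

turn right 101°, forward 8.8 m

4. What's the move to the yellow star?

turn right 37°, forward 3.2 m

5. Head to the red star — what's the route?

turn right 80°, forward 6.5 m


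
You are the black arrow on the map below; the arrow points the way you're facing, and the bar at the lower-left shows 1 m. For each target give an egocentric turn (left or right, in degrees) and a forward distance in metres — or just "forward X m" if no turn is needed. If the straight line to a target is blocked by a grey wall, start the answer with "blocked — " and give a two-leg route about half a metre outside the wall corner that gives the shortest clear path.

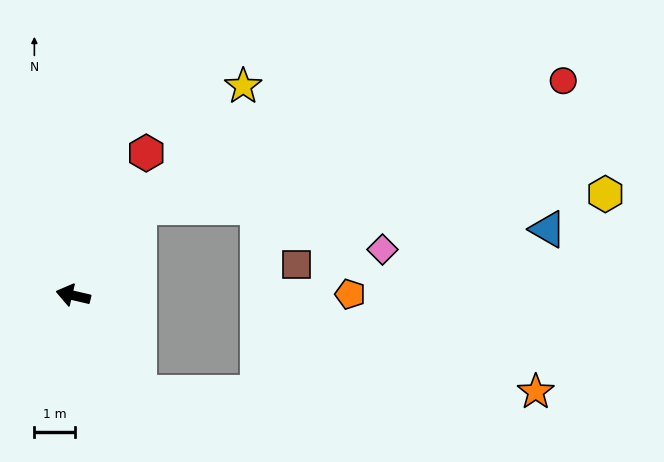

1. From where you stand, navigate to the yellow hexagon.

blocked — turn right 114°, forward 2.7 m, then turn right 51°, forward 11.4 m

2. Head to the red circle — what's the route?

blocked — turn right 114°, forward 2.7 m, then turn right 36°, forward 10.8 m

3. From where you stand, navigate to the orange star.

blocked — turn left 138°, forward 2.9 m, then turn left 55°, forward 9.7 m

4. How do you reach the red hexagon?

turn right 104°, forward 3.9 m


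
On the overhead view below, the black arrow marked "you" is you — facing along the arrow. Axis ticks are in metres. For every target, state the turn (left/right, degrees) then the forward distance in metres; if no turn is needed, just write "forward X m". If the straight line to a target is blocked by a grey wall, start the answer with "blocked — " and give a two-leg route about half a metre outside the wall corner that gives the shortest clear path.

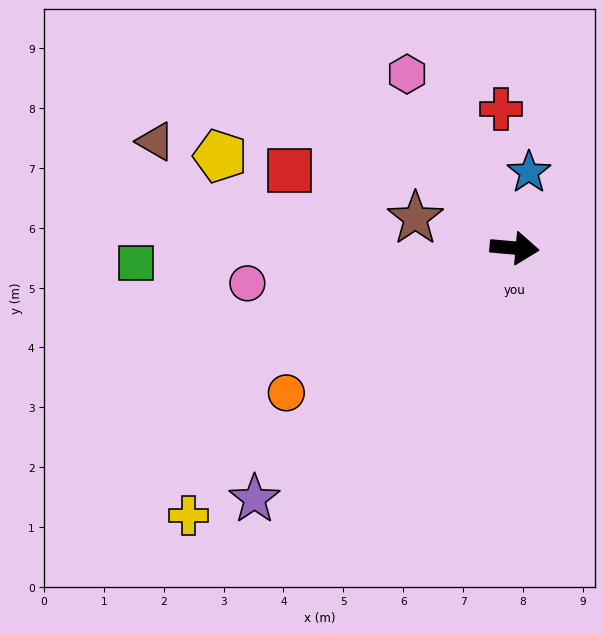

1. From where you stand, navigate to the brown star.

turn left 168°, forward 1.7 m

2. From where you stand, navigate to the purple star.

turn right 131°, forward 6.0 m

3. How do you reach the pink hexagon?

turn left 127°, forward 3.4 m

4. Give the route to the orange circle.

turn right 142°, forward 4.5 m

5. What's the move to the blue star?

turn left 84°, forward 1.3 m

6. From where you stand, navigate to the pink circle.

turn right 167°, forward 4.5 m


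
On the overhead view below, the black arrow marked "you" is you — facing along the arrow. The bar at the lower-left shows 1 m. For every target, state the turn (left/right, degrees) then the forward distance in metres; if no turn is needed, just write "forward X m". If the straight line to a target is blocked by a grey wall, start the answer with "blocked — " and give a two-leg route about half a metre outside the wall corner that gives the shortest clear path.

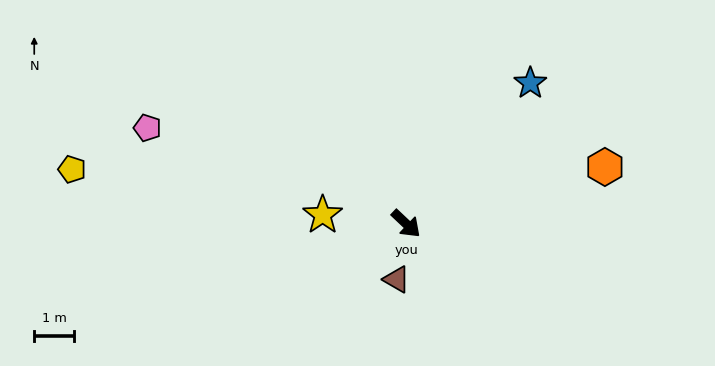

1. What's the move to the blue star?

turn left 92°, forward 4.7 m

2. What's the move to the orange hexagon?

turn left 59°, forward 5.2 m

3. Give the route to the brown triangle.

turn right 56°, forward 1.4 m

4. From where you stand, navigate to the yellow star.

turn right 143°, forward 2.1 m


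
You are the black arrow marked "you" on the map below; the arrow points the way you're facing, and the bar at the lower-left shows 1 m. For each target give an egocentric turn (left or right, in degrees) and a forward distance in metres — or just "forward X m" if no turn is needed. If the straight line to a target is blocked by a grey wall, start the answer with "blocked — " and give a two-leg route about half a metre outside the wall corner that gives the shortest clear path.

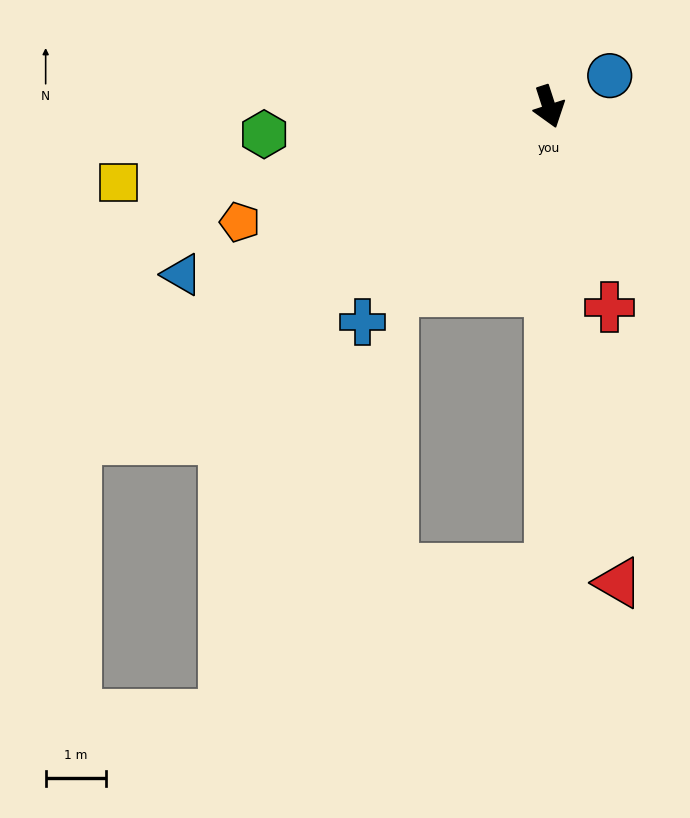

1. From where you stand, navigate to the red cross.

forward 3.5 m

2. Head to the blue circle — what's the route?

turn left 99°, forward 1.1 m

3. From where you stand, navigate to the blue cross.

turn right 59°, forward 4.8 m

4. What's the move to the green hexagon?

turn right 102°, forward 4.8 m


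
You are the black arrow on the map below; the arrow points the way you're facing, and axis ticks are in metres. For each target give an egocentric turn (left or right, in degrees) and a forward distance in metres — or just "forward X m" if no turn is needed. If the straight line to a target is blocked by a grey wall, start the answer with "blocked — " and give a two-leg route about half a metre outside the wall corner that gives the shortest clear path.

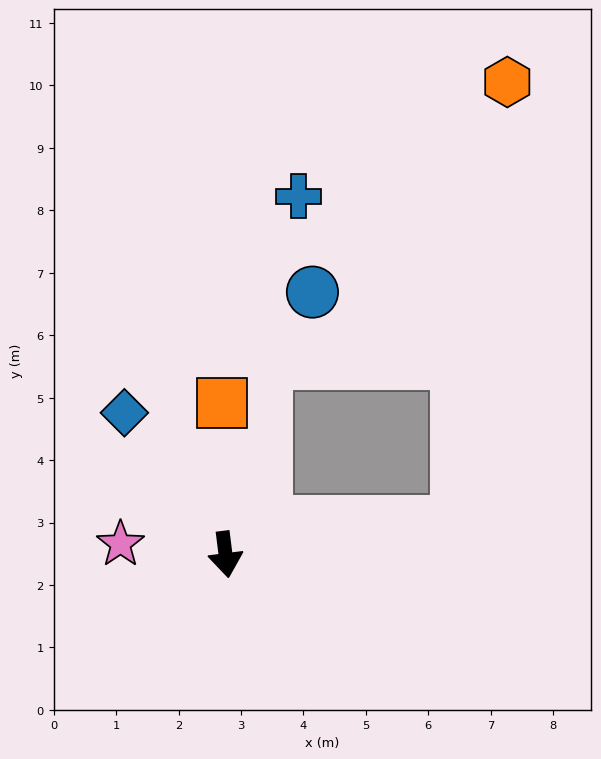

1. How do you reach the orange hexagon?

blocked — turn left 91°, forward 3.7 m, then turn left 75°, forward 7.1 m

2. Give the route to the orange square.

turn left 174°, forward 2.4 m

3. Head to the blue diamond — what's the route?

turn right 152°, forward 2.8 m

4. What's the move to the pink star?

turn right 103°, forward 1.7 m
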